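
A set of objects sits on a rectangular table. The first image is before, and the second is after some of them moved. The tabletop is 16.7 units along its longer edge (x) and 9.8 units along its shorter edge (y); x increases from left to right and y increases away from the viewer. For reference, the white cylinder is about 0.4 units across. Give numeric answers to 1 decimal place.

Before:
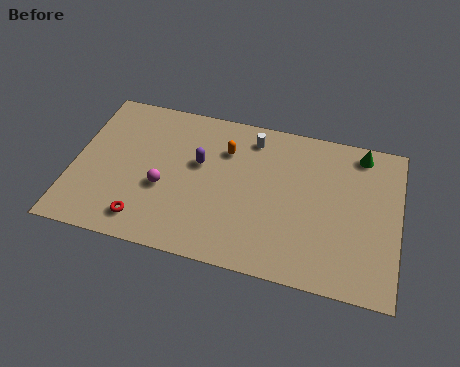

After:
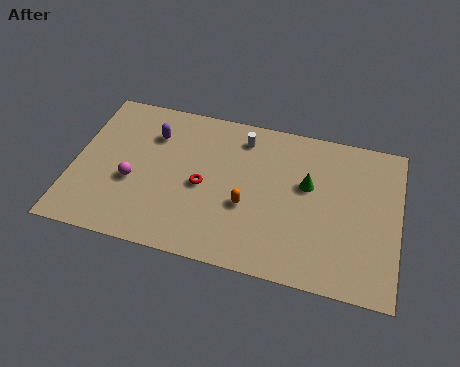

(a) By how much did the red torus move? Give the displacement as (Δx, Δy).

(2.8, 2.9)

From the two frames, the red torus sits at roughly (3.9, 1.6) before and (6.7, 4.5) after.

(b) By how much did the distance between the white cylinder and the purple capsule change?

+1.2

The distance was about 3.5 in the first image and 4.7 in the second, so they moved 1.2 units further apart.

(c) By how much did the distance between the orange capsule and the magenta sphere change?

+1.5

Before: roughly 4.4 units apart; after: 5.9. That's 1.5 units further apart.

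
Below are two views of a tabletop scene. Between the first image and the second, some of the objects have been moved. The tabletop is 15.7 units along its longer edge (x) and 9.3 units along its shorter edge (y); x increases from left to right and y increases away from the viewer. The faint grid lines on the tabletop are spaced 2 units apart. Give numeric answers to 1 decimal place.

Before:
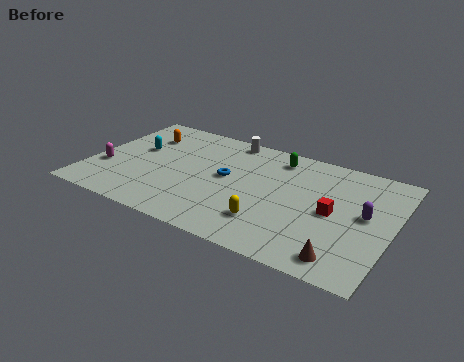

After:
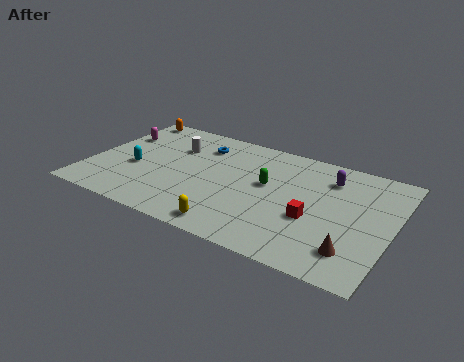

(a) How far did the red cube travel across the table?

1.3

From (12.7, 4.5) to (11.8, 3.6), the red cube covered √(0.9² + 0.9²) ≈ 1.3 units.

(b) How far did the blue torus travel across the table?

2.8

The blue torus was near (7.1, 5.0) before and (5.4, 7.2) after, so it travelled √(1.7² + 2.2²) ≈ 2.8 units.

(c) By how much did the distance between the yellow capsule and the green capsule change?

-1.1

Before: roughly 5.5 units apart; after: 4.4. That's 1.1 units closer together.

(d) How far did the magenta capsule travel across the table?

3.2

The magenta capsule moved from about (0.9, 3.2) to (1.0, 6.4), a distance of √(0.1² + 3.2²) ≈ 3.2.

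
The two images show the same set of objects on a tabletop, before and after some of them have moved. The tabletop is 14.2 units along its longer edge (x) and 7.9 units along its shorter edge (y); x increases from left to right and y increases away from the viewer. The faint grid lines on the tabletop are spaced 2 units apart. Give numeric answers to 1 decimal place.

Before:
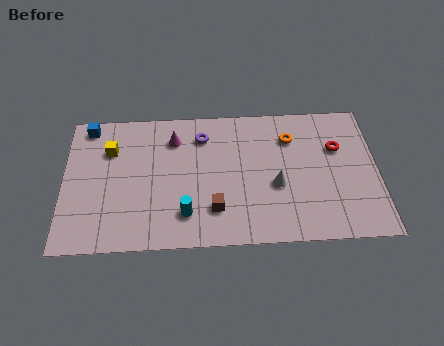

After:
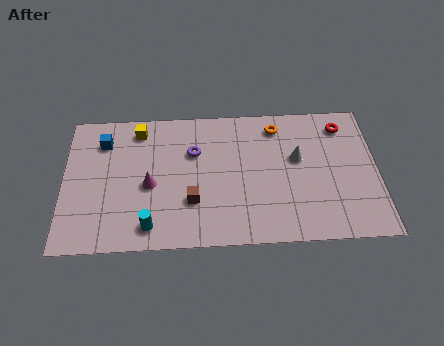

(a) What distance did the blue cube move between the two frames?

1.1

From (1.1, 7.0) to (1.8, 6.1), the blue cube covered √(0.7² + 0.9²) ≈ 1.1 units.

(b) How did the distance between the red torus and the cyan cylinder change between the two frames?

+2.6

They were about 7.7 units apart before and 10.3 after — 2.6 units further apart.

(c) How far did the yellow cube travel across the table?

1.7

The yellow cube was near (2.1, 5.6) before and (3.4, 6.7) after, so it travelled √(1.3² + 1.1²) ≈ 1.7 units.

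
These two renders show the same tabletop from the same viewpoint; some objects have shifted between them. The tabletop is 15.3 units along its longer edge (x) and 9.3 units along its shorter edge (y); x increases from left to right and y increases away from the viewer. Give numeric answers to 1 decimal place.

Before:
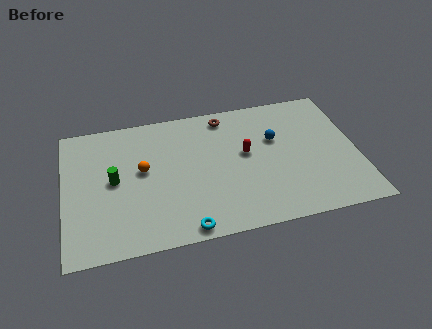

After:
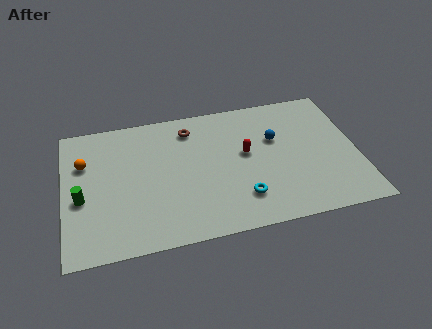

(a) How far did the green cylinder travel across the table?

1.9

The green cylinder moved from about (2.6, 4.8) to (0.9, 3.9), a distance of √(1.7² + 0.9²) ≈ 1.9.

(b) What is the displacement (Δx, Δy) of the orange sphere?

(-3.0, 1.1)

From the two frames, the orange sphere sits at roughly (4.1, 5.2) before and (1.1, 6.3) after.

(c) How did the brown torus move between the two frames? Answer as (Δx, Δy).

(-1.9, -0.5)

The brown torus was at about (8.6, 8.1) and moved to about (6.7, 7.6).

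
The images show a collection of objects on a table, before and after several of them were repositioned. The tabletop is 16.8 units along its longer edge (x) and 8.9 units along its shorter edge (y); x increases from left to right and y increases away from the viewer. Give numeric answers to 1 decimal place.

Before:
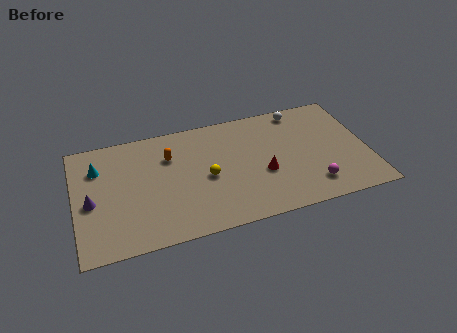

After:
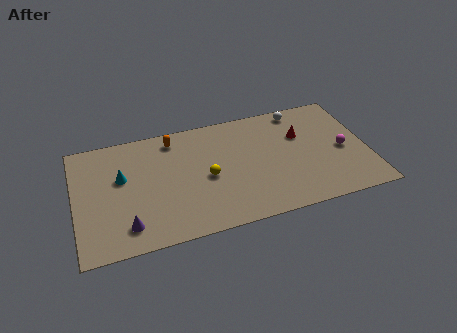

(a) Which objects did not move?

the yellow sphere and the white sphere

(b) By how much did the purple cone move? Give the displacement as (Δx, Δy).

(1.9, -2.3)

From the two frames, the purple cone sits at roughly (0.9, 4.0) before and (2.8, 1.7) after.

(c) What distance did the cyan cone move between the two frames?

1.7

The cyan cone moved from about (1.4, 6.5) to (2.7, 5.4), a distance of √(1.3² + 1.1²) ≈ 1.7.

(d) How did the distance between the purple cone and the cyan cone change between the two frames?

+1.2

Before: roughly 2.5 units apart; after: 3.7. That's 1.2 units further apart.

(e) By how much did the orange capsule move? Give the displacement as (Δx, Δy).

(0.3, 1.3)

The orange capsule was at about (5.5, 6.3) and moved to about (5.8, 7.6).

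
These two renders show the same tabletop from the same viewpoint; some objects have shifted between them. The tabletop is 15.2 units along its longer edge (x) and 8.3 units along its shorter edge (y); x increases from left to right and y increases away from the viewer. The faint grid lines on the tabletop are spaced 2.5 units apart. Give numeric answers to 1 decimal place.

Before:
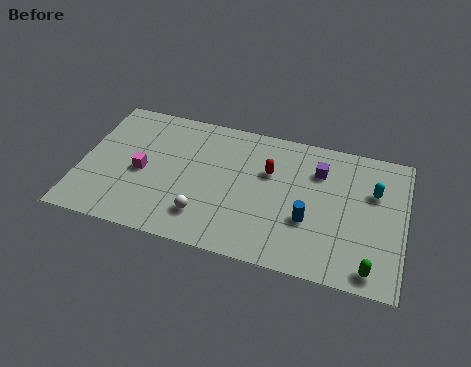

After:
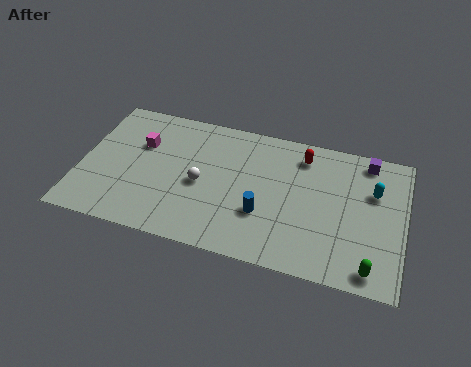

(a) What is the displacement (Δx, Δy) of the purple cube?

(2.2, 1.2)

From the two frames, the purple cube sits at roughly (11.1, 6.1) before and (13.3, 7.3) after.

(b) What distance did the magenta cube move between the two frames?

1.7

The magenta cube moved from about (2.9, 3.8) to (2.7, 5.5), a distance of √(0.2² + 1.7²) ≈ 1.7.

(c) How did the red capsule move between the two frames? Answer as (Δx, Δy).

(1.5, 1.4)

The red capsule started near (8.8, 5.4) and ended near (10.3, 6.8).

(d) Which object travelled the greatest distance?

the purple cube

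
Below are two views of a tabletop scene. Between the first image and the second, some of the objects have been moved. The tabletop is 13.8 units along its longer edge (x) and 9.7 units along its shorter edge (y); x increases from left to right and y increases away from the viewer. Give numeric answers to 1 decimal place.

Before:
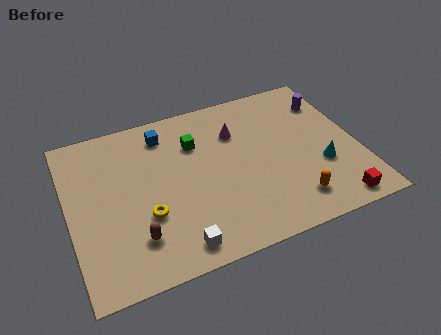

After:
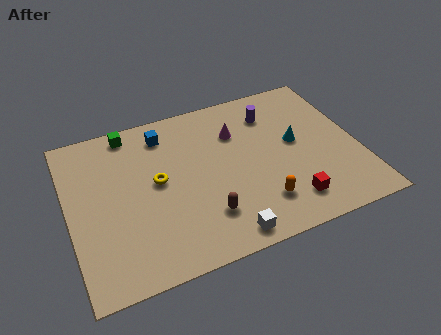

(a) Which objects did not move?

the magenta cone and the blue cube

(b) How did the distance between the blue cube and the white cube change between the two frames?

+0.5

They were about 6.8 units apart before and 7.3 after — 0.5 units further apart.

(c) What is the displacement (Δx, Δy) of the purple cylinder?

(-2.8, 0.1)

The purple cylinder started near (12.8, 7.4) and ended near (10.0, 7.5).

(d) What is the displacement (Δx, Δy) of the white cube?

(2.2, -0.2)

The white cube was at about (4.7, 1.2) and moved to about (6.9, 1.0).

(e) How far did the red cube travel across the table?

2.2

From (12.2, 1.0) to (10.1, 1.8), the red cube covered √(2.1² + 0.8²) ≈ 2.2 units.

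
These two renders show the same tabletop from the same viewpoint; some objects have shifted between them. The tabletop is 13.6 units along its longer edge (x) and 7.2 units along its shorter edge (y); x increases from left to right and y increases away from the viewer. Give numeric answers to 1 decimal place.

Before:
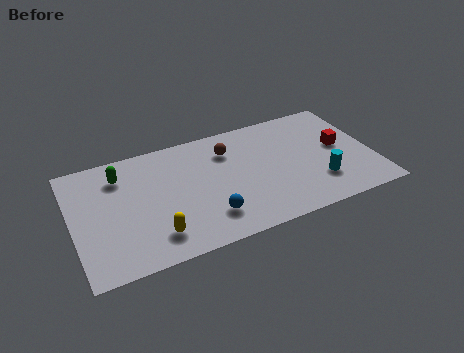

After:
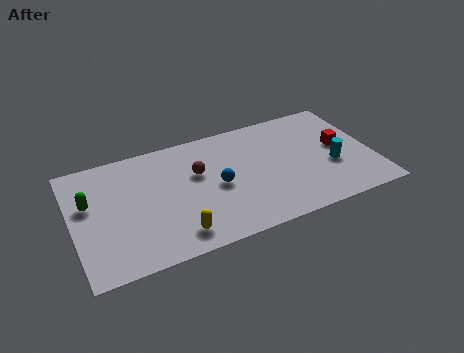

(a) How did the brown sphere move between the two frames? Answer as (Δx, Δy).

(-1.5, -0.9)

From the two frames, the brown sphere sits at roughly (7.2, 5.4) before and (5.7, 4.5) after.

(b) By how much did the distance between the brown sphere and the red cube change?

+1.3

They were about 5.2 units apart before and 6.5 after — 1.3 units further apart.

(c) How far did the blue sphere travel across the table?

1.8

From (5.9, 1.7) to (6.5, 3.4), the blue sphere covered √(0.6² + 1.7²) ≈ 1.8 units.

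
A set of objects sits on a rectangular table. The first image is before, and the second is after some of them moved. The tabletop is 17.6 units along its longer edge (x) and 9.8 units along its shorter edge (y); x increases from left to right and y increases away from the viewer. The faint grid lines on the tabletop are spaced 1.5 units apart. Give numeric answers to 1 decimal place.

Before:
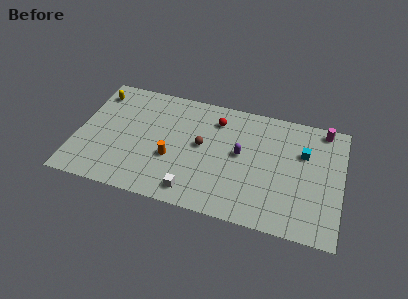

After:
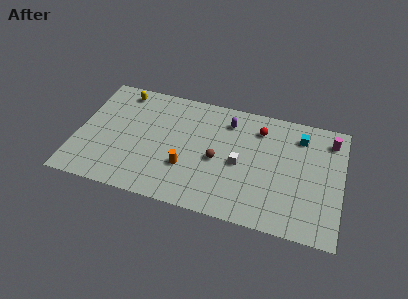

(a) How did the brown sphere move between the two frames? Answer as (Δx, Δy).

(1.1, -0.9)

The brown sphere started near (8.3, 5.3) and ended near (9.4, 4.4).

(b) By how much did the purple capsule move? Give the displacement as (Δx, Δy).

(-1.0, 2.5)

The purple capsule was at about (10.9, 5.3) and moved to about (9.9, 7.8).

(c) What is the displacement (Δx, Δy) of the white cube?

(2.9, 3.1)

From the two frames, the white cube sits at roughly (8.0, 1.4) before and (10.9, 4.5) after.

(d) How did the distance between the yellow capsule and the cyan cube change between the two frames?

-2.0

Before: roughly 14.1 units apart; after: 12.1. That's 2.0 units closer together.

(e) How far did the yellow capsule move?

1.7

From (1.0, 8.0) to (2.6, 8.5), the yellow capsule covered √(1.6² + 0.5²) ≈ 1.7 units.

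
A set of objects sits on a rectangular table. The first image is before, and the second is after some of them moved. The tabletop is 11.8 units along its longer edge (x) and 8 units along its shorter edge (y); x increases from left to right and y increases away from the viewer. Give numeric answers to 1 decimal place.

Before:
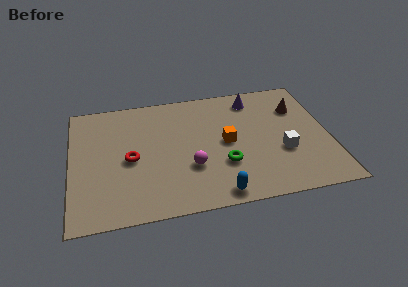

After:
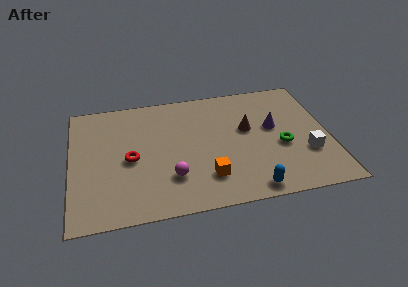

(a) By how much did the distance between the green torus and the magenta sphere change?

+3.7

They were about 1.5 units apart before and 5.2 after — 3.7 units further apart.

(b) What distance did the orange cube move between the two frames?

2.3

The orange cube moved from about (7.1, 4.0) to (6.1, 1.9), a distance of √(1.0² + 2.1²) ≈ 2.3.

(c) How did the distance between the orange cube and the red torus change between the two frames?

-0.6

The distance was about 4.4 in the first image and 3.8 in the second, so they moved 0.6 units closer together.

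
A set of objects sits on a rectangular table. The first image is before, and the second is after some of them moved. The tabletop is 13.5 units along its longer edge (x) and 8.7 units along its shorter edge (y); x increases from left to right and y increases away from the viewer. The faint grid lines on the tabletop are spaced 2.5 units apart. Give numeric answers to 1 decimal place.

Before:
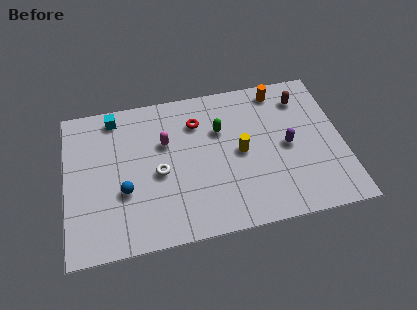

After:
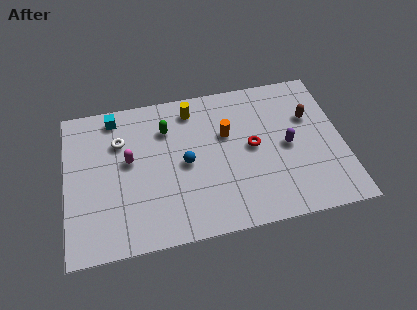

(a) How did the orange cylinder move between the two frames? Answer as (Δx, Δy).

(-2.7, -2.1)

From the two frames, the orange cylinder sits at roughly (10.6, 7.6) before and (7.9, 5.5) after.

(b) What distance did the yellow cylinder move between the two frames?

3.7

The yellow cylinder moved from about (8.5, 4.3) to (6.3, 7.3), a distance of √(2.2² + 3.0²) ≈ 3.7.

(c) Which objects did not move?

the cyan cube and the purple capsule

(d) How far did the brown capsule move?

1.2

From (11.7, 6.9) to (12.0, 5.7), the brown capsule covered √(0.3² + 1.2²) ≈ 1.2 units.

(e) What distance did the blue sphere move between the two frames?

3.2

The blue sphere moved from about (2.8, 3.2) to (5.8, 4.2), a distance of √(3.0² + 1.0²) ≈ 3.2.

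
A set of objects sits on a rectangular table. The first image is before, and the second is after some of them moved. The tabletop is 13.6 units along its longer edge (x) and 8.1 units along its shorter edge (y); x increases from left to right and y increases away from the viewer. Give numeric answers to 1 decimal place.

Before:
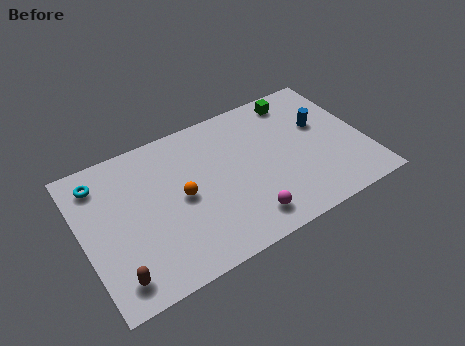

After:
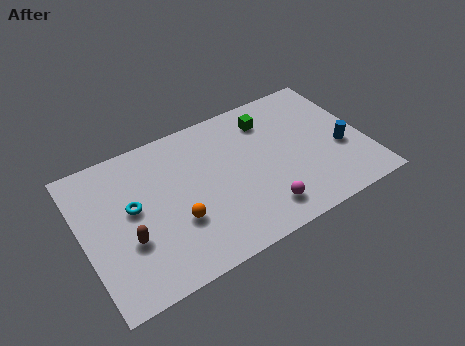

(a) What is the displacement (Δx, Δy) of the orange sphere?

(-0.4, -1.2)

The orange sphere was at about (4.7, 4.0) and moved to about (4.3, 2.8).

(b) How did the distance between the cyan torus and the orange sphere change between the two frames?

-1.9

Before: roughly 4.4 units apart; after: 2.5. That's 1.9 units closer together.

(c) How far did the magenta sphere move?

0.8

From (7.4, 1.4) to (8.2, 1.5), the magenta sphere covered √(0.8² + 0.1²) ≈ 0.8 units.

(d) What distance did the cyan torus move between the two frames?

2.5

From (1.1, 6.6) to (2.4, 4.5), the cyan torus covered √(1.3² + 2.1²) ≈ 2.5 units.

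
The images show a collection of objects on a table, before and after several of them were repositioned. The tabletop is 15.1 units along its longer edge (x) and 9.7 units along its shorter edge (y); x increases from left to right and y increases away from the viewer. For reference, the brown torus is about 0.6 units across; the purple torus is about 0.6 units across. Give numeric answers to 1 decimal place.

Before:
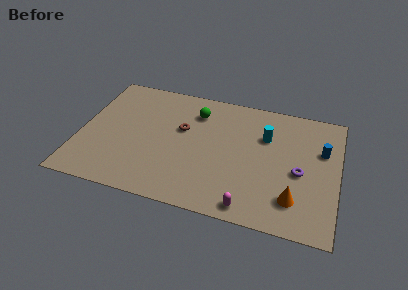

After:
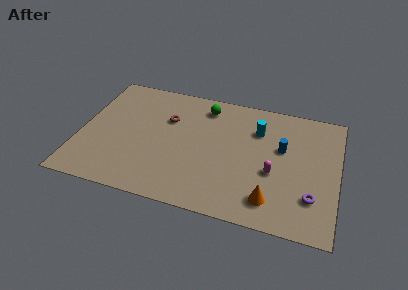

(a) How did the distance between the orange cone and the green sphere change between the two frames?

-0.5

Before: roughly 8.1 units apart; after: 7.6. That's 0.5 units closer together.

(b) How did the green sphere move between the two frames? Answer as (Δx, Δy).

(0.5, 0.6)

The green sphere was at about (6.6, 7.5) and moved to about (7.1, 8.1).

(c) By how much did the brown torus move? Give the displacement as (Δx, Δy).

(-0.9, 0.6)

The brown torus was at about (5.9, 5.9) and moved to about (5.0, 6.5).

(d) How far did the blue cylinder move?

2.3

The blue cylinder was near (14.1, 6.3) before and (11.8, 5.9) after, so it travelled √(2.3² + 0.4²) ≈ 2.3 units.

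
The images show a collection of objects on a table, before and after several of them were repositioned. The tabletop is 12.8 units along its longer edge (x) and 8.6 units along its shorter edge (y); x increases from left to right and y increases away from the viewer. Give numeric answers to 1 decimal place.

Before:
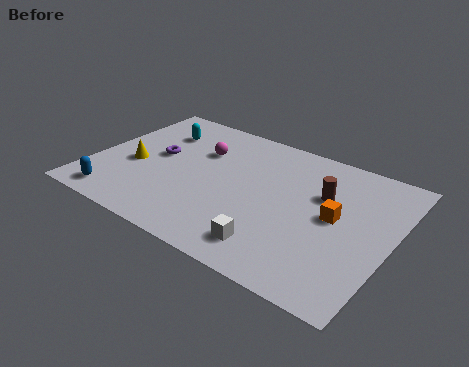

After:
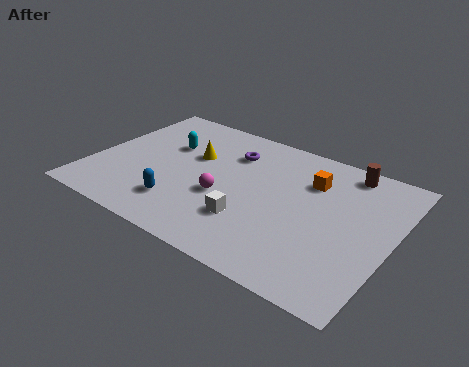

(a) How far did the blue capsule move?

2.8

The blue capsule moved from about (1.5, 1.1) to (4.2, 2.0), a distance of √(2.7² + 0.9²) ≈ 2.8.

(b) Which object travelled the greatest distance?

the purple torus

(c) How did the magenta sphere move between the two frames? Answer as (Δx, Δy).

(1.5, -2.5)

The magenta sphere was at about (4.3, 5.9) and moved to about (5.8, 3.4).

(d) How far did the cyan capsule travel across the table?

1.0

From (2.3, 6.4) to (2.9, 5.6), the cyan capsule covered √(0.6² + 0.8²) ≈ 1.0 units.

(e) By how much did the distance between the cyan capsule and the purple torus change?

+1.1

The distance was about 1.7 in the first image and 2.8 in the second, so they moved 1.1 units further apart.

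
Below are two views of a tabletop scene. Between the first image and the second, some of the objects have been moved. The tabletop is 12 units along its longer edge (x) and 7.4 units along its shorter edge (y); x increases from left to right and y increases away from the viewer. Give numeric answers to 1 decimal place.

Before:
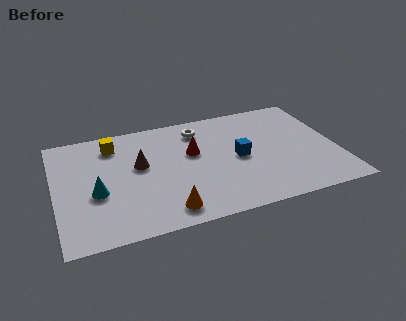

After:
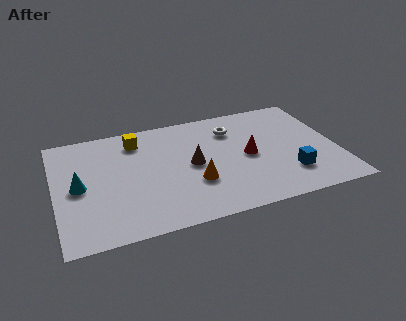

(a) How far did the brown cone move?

2.3

The brown cone moved from about (3.6, 4.3) to (5.8, 3.7), a distance of √(2.2² + 0.6²) ≈ 2.3.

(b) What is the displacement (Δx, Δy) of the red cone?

(2.3, -0.9)

The red cone was at about (5.9, 4.5) and moved to about (8.2, 3.6).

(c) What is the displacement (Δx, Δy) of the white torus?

(1.4, -0.4)

From the two frames, the white torus sits at roughly (6.3, 6.0) before and (7.7, 5.6) after.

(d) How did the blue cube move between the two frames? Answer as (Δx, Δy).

(2.0, -1.7)

The blue cube started near (7.8, 3.6) and ended near (9.8, 1.9).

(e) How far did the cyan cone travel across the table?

0.9

The cyan cone moved from about (1.7, 3.0) to (1.0, 3.6), a distance of √(0.7² + 0.6²) ≈ 0.9.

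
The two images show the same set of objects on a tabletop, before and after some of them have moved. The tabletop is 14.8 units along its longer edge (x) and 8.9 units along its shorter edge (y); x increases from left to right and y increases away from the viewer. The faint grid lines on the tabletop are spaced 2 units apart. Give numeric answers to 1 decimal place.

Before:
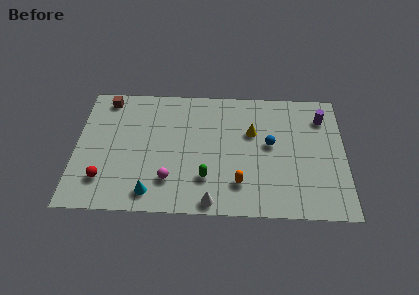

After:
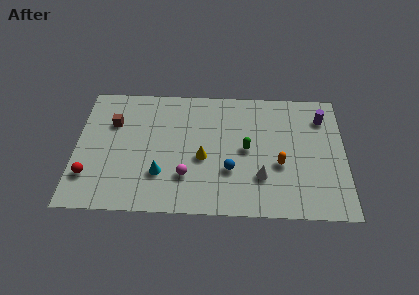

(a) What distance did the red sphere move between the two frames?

0.8

From (1.6, 2.1) to (0.8, 2.3), the red sphere covered √(0.8² + 0.2²) ≈ 0.8 units.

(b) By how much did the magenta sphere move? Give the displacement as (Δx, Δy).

(0.9, 0.3)

The magenta sphere started near (5.2, 2.2) and ended near (6.1, 2.5).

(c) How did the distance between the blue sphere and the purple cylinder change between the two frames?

+2.9

The distance was about 3.5 in the first image and 6.4 in the second, so they moved 2.9 units further apart.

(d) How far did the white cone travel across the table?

3.2

From (7.5, 0.8) to (10.2, 2.6), the white cone covered √(2.7² + 1.8²) ≈ 3.2 units.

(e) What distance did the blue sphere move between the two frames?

2.9

From (10.7, 4.9) to (8.5, 3.0), the blue sphere covered √(2.2² + 1.9²) ≈ 2.9 units.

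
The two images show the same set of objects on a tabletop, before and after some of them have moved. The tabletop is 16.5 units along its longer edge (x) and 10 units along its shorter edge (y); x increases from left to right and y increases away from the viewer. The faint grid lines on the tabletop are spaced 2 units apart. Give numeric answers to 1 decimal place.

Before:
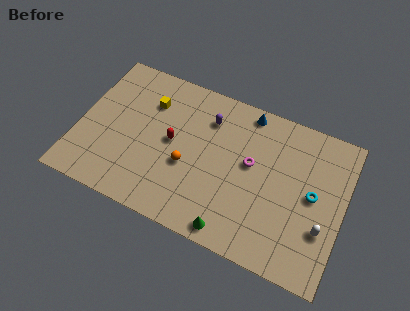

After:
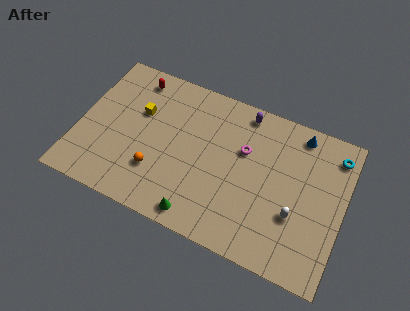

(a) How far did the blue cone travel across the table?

3.3

The blue cone was near (10.1, 9.0) before and (13.4, 8.8) after, so it travelled √(3.3² + 0.2²) ≈ 3.3 units.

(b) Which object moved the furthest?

the red capsule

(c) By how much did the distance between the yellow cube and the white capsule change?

-1.5

The distance was about 12.0 in the first image and 10.5 in the second, so they moved 1.5 units closer together.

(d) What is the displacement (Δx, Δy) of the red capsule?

(-2.8, 3.4)

The red capsule was at about (5.8, 5.2) and moved to about (3.0, 8.6).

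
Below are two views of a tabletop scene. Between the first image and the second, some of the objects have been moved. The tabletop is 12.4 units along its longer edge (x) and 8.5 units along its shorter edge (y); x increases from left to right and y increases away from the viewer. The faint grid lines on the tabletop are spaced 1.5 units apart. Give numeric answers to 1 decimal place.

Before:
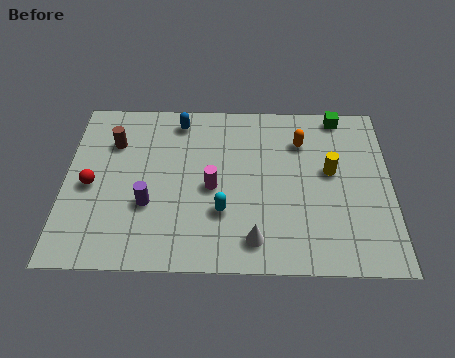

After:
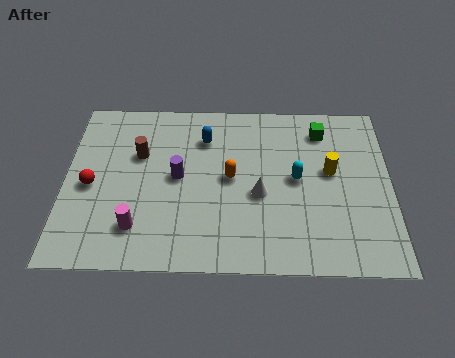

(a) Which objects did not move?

the red sphere and the yellow cylinder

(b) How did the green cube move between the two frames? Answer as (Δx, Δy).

(-0.7, -0.8)

The green cube started near (10.5, 7.7) and ended near (9.8, 6.9).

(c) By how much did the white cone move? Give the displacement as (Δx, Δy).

(0.2, 2.2)

From the two frames, the white cone sits at roughly (7.2, 1.4) before and (7.4, 3.6) after.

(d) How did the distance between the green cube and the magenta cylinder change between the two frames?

+2.4

Before: roughly 6.2 units apart; after: 8.6. That's 2.4 units further apart.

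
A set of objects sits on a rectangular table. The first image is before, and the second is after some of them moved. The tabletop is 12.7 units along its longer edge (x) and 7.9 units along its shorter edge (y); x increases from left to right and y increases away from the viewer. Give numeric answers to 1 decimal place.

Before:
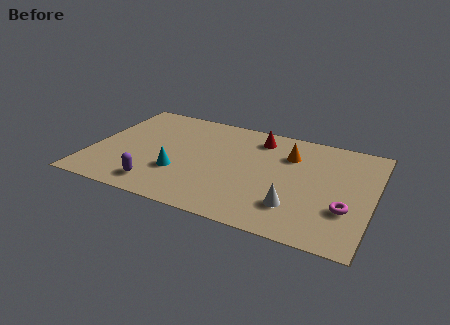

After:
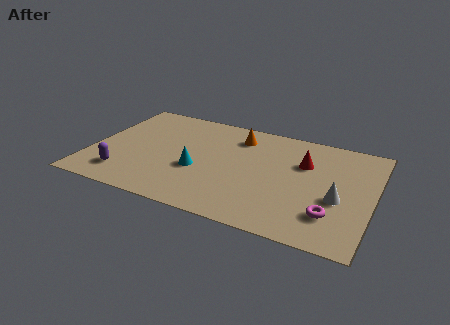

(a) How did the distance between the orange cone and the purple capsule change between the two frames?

-0.4

They were about 7.0 units apart before and 6.6 after — 0.4 units closer together.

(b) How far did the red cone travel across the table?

2.5

From (7.3, 6.5) to (9.5, 5.3), the red cone covered √(2.2² + 1.2²) ≈ 2.5 units.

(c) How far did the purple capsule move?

1.6

The purple capsule was near (3.3, 1.3) before and (1.7, 1.6) after, so it travelled √(1.6² + 0.3²) ≈ 1.6 units.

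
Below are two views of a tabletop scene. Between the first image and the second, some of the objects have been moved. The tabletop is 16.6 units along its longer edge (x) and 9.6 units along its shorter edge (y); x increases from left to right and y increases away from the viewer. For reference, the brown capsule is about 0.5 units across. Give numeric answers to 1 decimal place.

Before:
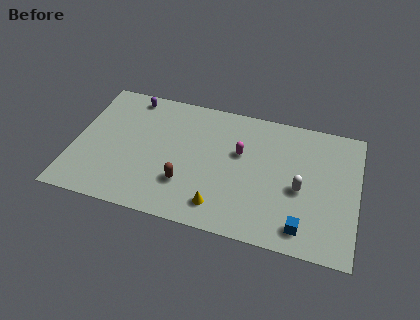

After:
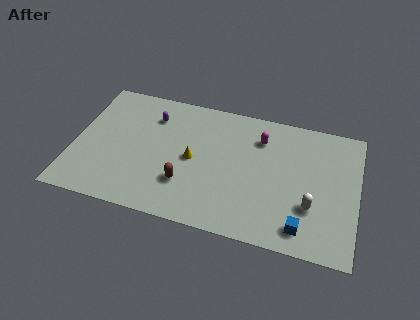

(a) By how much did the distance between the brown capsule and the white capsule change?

+0.6

Before: roughly 6.7 units apart; after: 7.3. That's 0.6 units further apart.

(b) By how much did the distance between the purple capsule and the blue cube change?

-1.8

They were about 12.7 units apart before and 10.9 after — 1.8 units closer together.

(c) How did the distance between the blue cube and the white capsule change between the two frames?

-1.1

The distance was about 2.7 in the first image and 1.6 in the second, so they moved 1.1 units closer together.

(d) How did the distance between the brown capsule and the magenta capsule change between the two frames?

+1.8

The distance was about 4.3 in the first image and 6.1 in the second, so they moved 1.8 units further apart.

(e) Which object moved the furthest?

the yellow cone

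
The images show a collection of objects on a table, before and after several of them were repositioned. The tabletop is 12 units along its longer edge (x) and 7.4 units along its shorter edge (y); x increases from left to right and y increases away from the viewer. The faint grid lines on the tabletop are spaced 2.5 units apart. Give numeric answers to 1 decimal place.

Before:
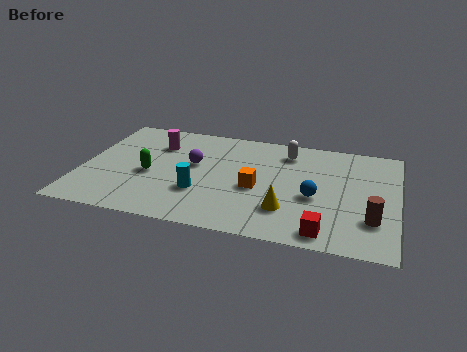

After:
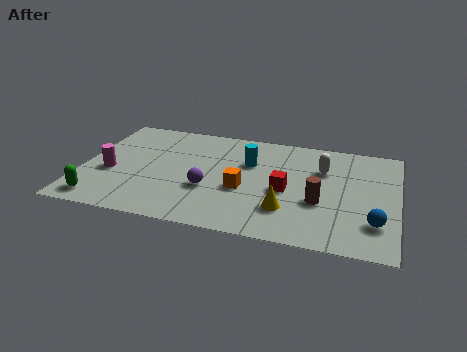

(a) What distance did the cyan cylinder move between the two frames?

3.0

The cyan cylinder moved from about (4.6, 2.4) to (6.3, 4.9), a distance of √(1.7² + 2.5²) ≈ 3.0.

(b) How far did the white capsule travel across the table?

1.7

The white capsule moved from about (7.7, 6.0) to (9.1, 5.1), a distance of √(1.4² + 0.9²) ≈ 1.7.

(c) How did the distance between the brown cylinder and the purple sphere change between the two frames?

-3.0

They were about 7.2 units apart before and 4.2 after — 3.0 units closer together.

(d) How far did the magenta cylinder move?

2.9

From (2.7, 5.4) to (1.1, 3.0), the magenta cylinder covered √(1.6² + 2.4²) ≈ 2.9 units.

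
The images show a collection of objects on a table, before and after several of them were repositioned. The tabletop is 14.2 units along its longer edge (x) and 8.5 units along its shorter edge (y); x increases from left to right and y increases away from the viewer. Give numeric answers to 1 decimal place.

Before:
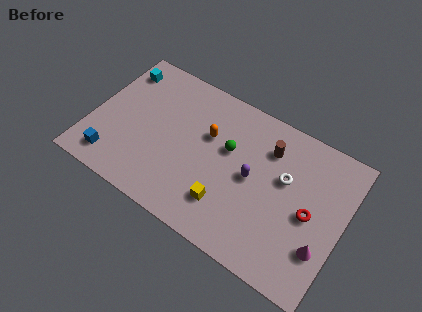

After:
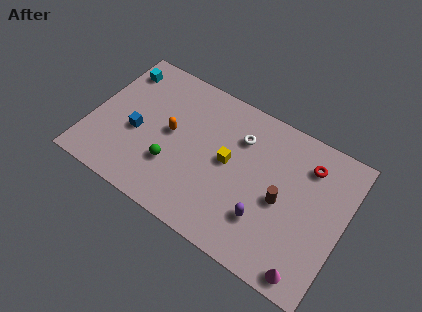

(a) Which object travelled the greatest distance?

the green sphere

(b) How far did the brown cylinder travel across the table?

2.7

The brown cylinder was near (9.7, 6.4) before and (10.8, 3.9) after, so it travelled √(1.1² + 2.5²) ≈ 2.7 units.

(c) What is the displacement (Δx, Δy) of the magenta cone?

(-0.5, -1.6)

The magenta cone started near (13.3, 2.5) and ended near (12.8, 0.9).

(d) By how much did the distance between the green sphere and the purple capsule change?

+3.6

The distance was about 1.7 in the first image and 5.3 in the second, so they moved 3.6 units further apart.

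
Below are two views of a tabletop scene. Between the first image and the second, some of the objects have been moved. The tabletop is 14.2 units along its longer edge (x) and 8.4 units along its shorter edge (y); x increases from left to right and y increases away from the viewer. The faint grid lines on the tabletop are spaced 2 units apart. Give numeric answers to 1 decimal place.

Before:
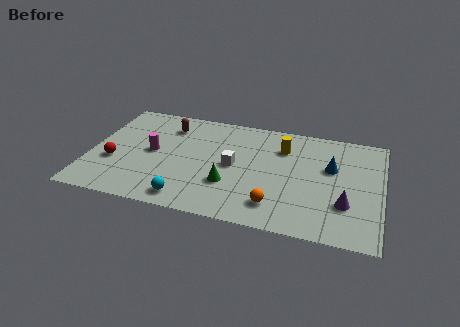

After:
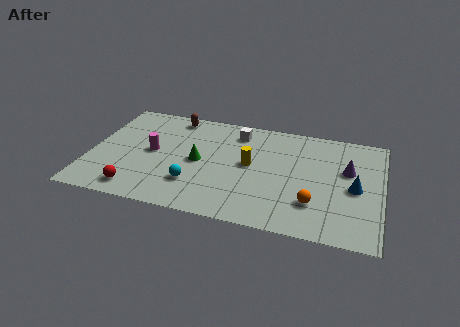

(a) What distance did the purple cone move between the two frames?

2.6

The purple cone was near (12.5, 2.6) before and (12.5, 5.2) after, so it travelled √(0.0² + 2.6²) ≈ 2.6 units.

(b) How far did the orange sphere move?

1.9

The orange sphere was near (9.2, 1.7) before and (11.0, 2.3) after, so it travelled √(1.8² + 0.6²) ≈ 1.9 units.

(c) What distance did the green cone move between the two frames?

2.1

From (6.9, 2.7) to (5.3, 4.1), the green cone covered √(1.6² + 1.4²) ≈ 2.1 units.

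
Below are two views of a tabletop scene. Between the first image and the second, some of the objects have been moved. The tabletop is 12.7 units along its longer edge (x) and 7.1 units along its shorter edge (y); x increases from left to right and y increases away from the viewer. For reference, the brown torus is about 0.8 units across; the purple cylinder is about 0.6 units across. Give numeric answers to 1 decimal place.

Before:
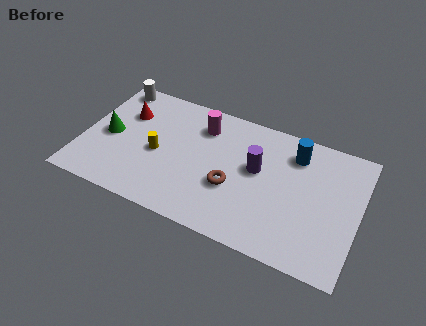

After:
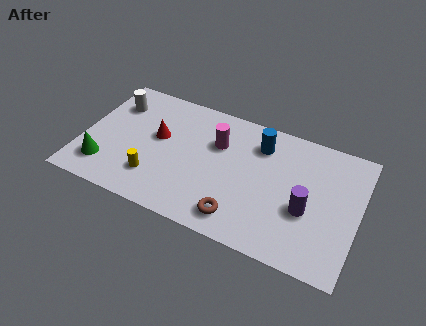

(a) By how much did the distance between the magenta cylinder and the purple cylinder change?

+1.7

The distance was about 3.0 in the first image and 4.7 in the second, so they moved 1.7 units further apart.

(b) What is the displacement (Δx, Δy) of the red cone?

(1.6, -0.8)

From the two frames, the red cone sits at roughly (1.8, 4.9) before and (3.4, 4.1) after.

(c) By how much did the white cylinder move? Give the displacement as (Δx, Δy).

(0.2, -1.0)

From the two frames, the white cylinder sits at roughly (1.0, 6.3) before and (1.2, 5.3) after.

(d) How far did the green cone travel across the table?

1.8

From (1.2, 3.4) to (1.2, 1.6), the green cone covered √(0.0² + 1.8²) ≈ 1.8 units.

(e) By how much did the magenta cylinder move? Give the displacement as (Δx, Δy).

(0.8, -0.7)

The magenta cylinder was at about (5.3, 5.5) and moved to about (6.1, 4.8).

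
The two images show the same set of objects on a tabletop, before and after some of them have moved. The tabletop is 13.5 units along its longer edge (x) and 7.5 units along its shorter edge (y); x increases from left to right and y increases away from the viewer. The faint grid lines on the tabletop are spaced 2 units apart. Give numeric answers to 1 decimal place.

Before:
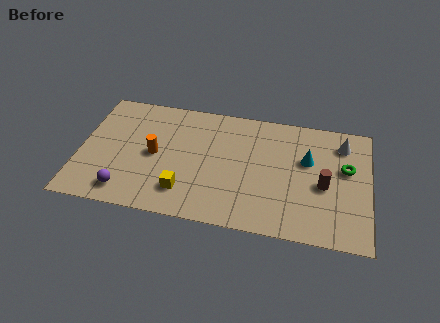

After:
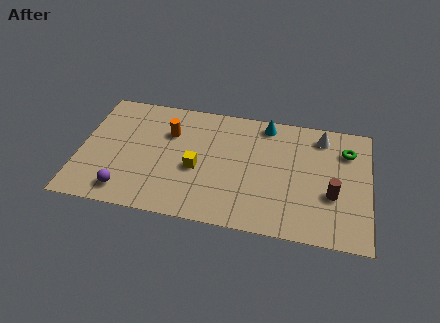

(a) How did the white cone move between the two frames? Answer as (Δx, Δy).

(-1.0, 0.3)

The white cone started near (12.2, 6.0) and ended near (11.2, 6.3).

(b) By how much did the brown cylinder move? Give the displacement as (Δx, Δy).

(0.4, -0.5)

The brown cylinder was at about (11.4, 3.3) and moved to about (11.8, 2.8).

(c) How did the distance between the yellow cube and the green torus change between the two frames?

-0.6

Before: roughly 7.9 units apart; after: 7.3. That's 0.6 units closer together.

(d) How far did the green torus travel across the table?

1.1

The green torus moved from about (12.4, 4.5) to (12.4, 5.6), a distance of √(0.0² + 1.1²) ≈ 1.1.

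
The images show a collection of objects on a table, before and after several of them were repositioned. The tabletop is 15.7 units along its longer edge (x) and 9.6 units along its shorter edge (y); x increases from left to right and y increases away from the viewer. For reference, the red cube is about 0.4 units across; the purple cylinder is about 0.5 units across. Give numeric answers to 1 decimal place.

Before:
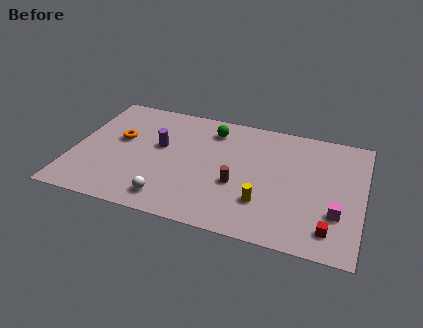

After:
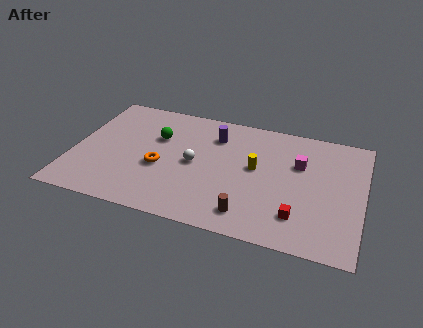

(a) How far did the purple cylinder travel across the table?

3.4

The purple cylinder was near (4.6, 5.6) before and (7.5, 7.3) after, so it travelled √(2.9² + 1.7²) ≈ 3.4 units.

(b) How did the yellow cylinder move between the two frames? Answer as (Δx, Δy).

(-0.6, 2.6)

From the two frames, the yellow cylinder sits at roughly (10.5, 2.7) before and (9.9, 5.3) after.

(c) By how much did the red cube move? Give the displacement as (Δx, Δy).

(-1.7, 0.5)

The red cube was at about (14.1, 1.7) and moved to about (12.4, 2.2).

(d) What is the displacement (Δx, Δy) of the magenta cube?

(-2.2, 3.3)

From the two frames, the magenta cube sits at roughly (14.4, 3.0) before and (12.2, 6.3) after.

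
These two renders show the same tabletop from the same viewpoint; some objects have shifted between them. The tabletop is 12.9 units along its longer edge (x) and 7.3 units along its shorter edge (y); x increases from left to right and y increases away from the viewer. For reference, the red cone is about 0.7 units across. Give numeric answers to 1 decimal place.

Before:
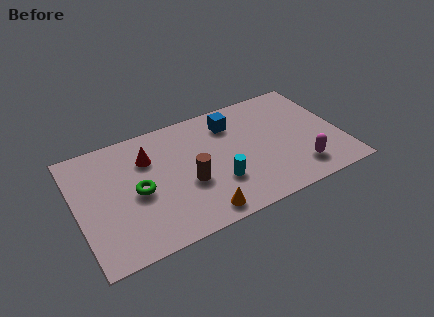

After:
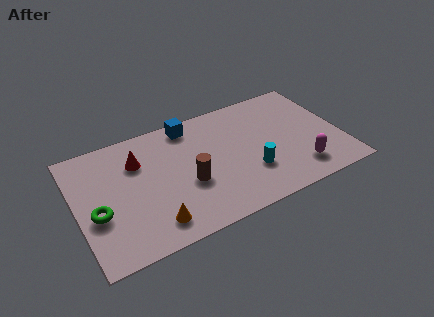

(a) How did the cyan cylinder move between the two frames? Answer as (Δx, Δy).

(1.6, 0.0)

The cyan cylinder started near (6.7, 2.3) and ended near (8.3, 2.3).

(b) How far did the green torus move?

2.1

The green torus moved from about (2.9, 3.4) to (0.9, 2.9), a distance of √(2.0² + 0.5²) ≈ 2.1.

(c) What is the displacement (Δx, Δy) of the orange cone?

(-2.2, 0.4)

The orange cone was at about (5.6, 0.9) and moved to about (3.4, 1.3).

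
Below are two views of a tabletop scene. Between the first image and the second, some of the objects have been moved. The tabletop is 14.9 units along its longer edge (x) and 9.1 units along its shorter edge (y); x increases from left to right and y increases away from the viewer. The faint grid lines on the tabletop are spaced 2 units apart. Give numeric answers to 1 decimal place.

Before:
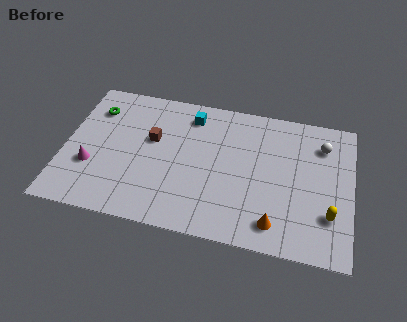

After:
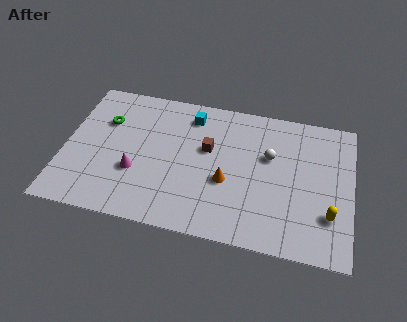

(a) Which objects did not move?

the cyan cube and the yellow capsule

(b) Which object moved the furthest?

the orange cone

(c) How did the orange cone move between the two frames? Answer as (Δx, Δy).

(-2.6, 2.1)

The orange cone started near (11.1, 1.5) and ended near (8.5, 3.6).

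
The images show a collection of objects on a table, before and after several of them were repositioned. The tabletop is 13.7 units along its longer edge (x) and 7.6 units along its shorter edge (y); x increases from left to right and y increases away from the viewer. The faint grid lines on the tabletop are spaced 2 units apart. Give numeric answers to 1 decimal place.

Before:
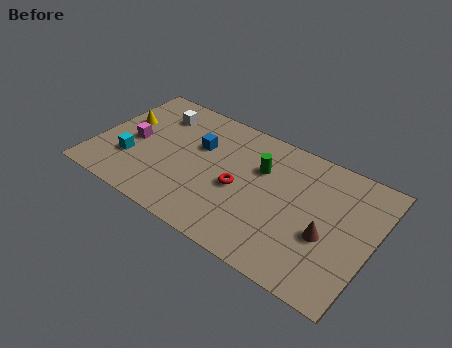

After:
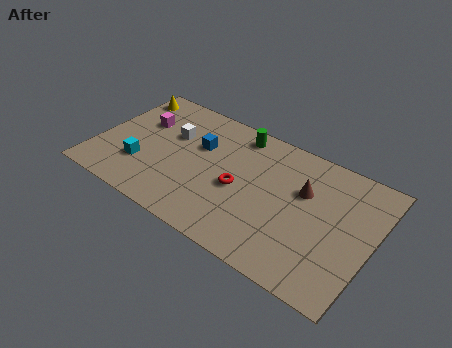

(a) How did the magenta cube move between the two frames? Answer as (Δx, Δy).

(0.1, 1.4)

From the two frames, the magenta cube sits at roughly (1.8, 3.6) before and (1.9, 5.0) after.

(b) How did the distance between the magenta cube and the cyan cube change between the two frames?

+1.5

The distance was about 1.2 in the first image and 2.7 in the second, so they moved 1.5 units further apart.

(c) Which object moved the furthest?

the brown cone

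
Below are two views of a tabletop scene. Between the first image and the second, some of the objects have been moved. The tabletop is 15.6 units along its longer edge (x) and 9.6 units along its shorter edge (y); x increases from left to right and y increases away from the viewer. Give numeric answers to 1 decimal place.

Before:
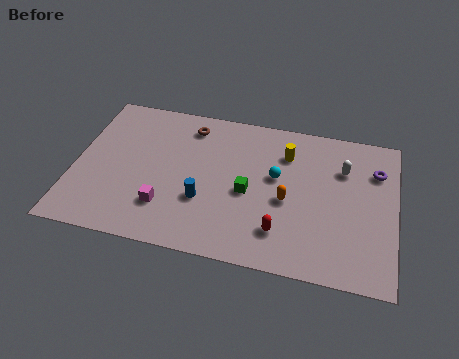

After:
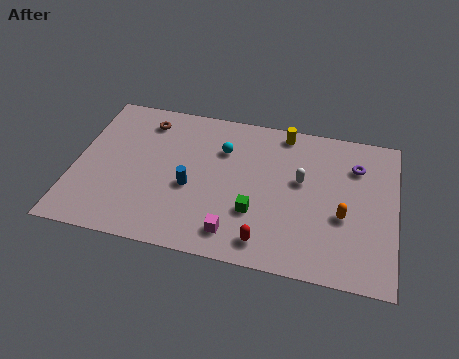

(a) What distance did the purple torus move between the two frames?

1.0

The purple torus moved from about (14.6, 7.0) to (13.6, 7.1), a distance of √(1.0² + 0.1²) ≈ 1.0.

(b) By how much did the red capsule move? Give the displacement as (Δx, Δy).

(-0.7, -0.8)

From the two frames, the red capsule sits at roughly (10.2, 2.2) before and (9.5, 1.4) after.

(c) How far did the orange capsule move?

2.7

From (10.4, 4.2) to (13.1, 3.8), the orange capsule covered √(2.7² + 0.4²) ≈ 2.7 units.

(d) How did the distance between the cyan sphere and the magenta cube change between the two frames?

-0.8

Before: roughly 6.1 units apart; after: 5.3. That's 0.8 units closer together.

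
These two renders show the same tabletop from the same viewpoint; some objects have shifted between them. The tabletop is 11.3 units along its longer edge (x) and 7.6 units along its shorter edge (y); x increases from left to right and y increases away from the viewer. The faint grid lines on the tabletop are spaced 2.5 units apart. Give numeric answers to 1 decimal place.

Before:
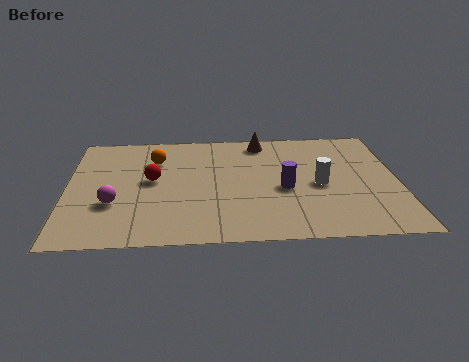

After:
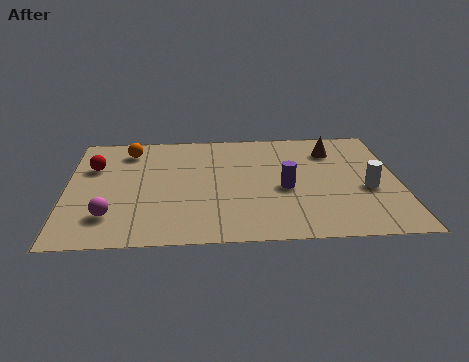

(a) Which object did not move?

the purple cylinder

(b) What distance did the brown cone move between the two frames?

2.5

The brown cone was near (6.7, 6.6) before and (9.1, 5.8) after, so it travelled √(2.4² + 0.8²) ≈ 2.5 units.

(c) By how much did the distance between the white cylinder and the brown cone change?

-0.7

The distance was about 3.6 in the first image and 2.9 in the second, so they moved 0.7 units closer together.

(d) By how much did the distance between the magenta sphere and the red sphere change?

+1.4

The distance was about 2.0 in the first image and 3.4 in the second, so they moved 1.4 units further apart.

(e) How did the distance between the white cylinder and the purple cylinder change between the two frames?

+1.6

The distance was about 1.2 in the first image and 2.8 in the second, so they moved 1.6 units further apart.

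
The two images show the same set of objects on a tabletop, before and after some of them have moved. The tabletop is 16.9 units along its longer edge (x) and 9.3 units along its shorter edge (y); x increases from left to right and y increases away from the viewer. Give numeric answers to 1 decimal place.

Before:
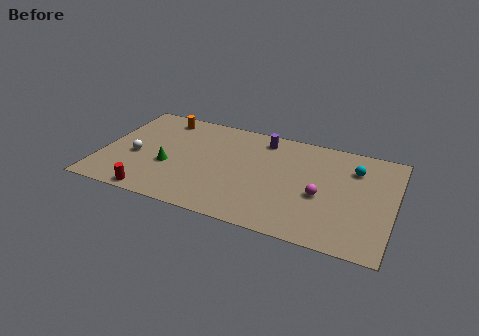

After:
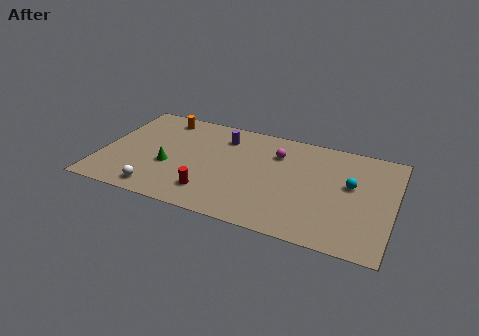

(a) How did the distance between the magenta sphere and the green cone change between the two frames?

-2.0

They were about 8.8 units apart before and 6.8 after — 2.0 units closer together.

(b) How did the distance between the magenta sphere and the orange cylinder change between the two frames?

-3.5

Before: roughly 10.5 units apart; after: 7.0. That's 3.5 units closer together.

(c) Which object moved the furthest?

the magenta sphere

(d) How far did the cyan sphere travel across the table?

1.5

From (14.5, 6.9) to (14.4, 5.4), the cyan sphere covered √(0.1² + 1.5²) ≈ 1.5 units.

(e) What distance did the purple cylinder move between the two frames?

2.4

From (9.1, 7.9) to (6.8, 7.3), the purple cylinder covered √(2.3² + 0.6²) ≈ 2.4 units.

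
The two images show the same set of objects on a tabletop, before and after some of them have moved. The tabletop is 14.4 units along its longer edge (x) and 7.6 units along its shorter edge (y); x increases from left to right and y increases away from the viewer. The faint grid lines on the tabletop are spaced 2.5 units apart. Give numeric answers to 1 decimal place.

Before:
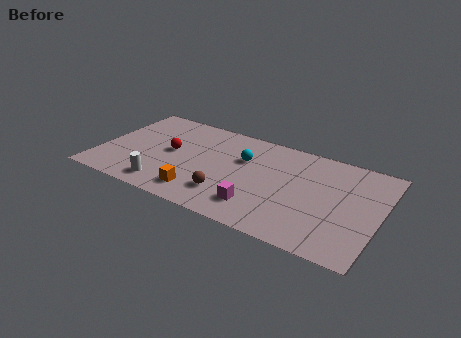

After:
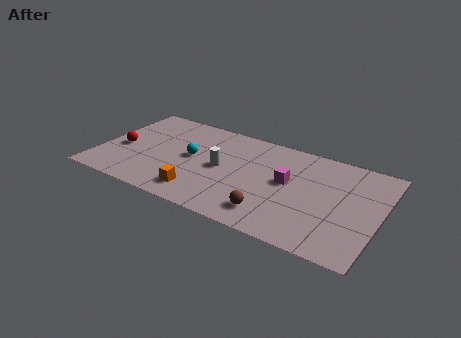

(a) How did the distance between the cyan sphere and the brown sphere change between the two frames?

+2.0

The distance was about 3.1 in the first image and 5.1 in the second, so they moved 2.0 units further apart.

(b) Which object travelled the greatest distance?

the white cylinder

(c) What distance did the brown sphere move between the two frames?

2.3

The brown sphere moved from about (6.9, 1.9) to (9.2, 1.5), a distance of √(2.3² + 0.4²) ≈ 2.3.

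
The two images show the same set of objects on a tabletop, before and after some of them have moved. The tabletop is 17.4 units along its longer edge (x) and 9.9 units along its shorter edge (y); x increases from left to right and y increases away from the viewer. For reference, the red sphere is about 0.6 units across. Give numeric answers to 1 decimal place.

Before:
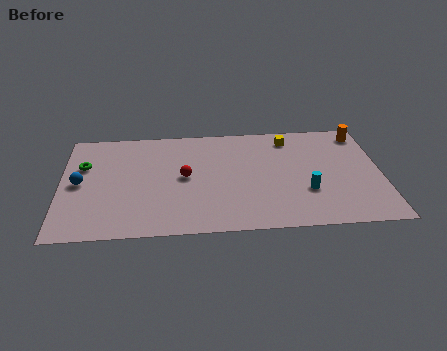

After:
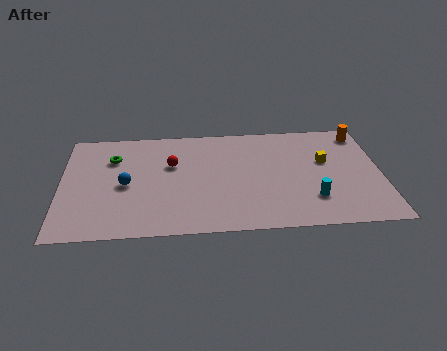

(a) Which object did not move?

the orange cylinder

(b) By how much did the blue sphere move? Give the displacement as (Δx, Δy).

(2.5, -0.3)

From the two frames, the blue sphere sits at roughly (1.0, 4.9) before and (3.5, 4.6) after.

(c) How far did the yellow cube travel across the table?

3.0

From (12.5, 8.3) to (14.4, 6.0), the yellow cube covered √(1.9² + 2.3²) ≈ 3.0 units.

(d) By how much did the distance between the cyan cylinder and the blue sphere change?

-2.1

Before: roughly 12.4 units apart; after: 10.3. That's 2.1 units closer together.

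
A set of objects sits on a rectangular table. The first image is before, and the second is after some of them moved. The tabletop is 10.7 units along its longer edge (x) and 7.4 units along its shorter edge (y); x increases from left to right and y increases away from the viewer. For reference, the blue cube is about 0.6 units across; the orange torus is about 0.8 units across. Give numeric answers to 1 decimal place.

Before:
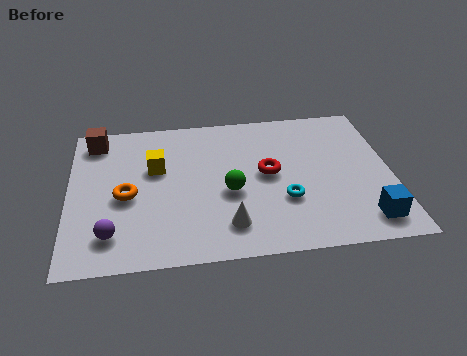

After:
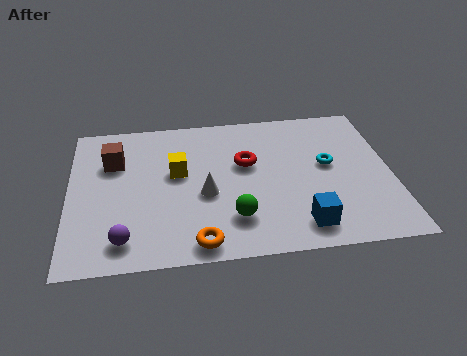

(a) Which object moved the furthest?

the orange torus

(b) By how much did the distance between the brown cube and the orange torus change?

+1.9

They were about 3.2 units apart before and 5.1 after — 1.9 units further apart.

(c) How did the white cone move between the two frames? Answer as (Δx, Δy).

(-0.7, 1.6)

From the two frames, the white cone sits at roughly (5.2, 1.5) before and (4.5, 3.1) after.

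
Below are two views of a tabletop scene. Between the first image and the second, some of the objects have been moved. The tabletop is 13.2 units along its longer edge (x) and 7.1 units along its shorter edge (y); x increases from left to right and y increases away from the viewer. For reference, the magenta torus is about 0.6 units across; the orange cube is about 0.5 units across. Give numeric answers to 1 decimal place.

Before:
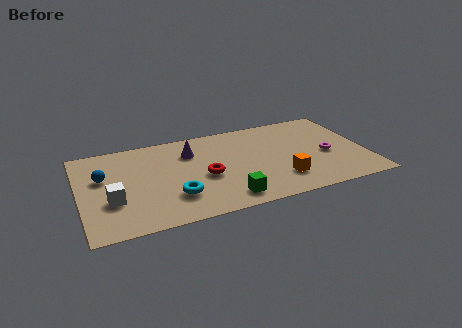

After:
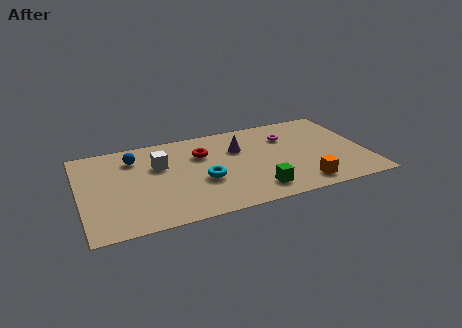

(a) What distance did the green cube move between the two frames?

1.4

From (6.5, 1.1) to (7.9, 1.3), the green cube covered √(1.4² + 0.2²) ≈ 1.4 units.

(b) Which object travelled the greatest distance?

the white cube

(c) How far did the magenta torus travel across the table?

2.6

The magenta torus was near (11.4, 3.1) before and (9.7, 5.1) after, so it travelled √(1.7² + 2.0²) ≈ 2.6 units.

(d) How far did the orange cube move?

1.1

The orange cube was near (9.1, 1.8) before and (10.0, 1.1) after, so it travelled √(0.9² + 0.7²) ≈ 1.1 units.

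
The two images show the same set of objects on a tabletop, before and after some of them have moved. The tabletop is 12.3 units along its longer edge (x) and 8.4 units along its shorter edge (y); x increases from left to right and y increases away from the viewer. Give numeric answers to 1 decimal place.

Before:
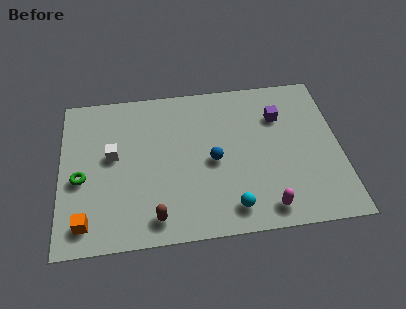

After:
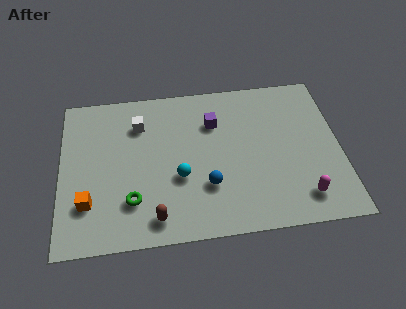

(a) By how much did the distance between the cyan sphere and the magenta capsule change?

+4.1

The distance was about 1.5 in the first image and 5.6 in the second, so they moved 4.1 units further apart.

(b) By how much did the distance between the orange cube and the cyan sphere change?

-2.2

The distance was about 6.3 in the first image and 4.1 in the second, so they moved 2.2 units closer together.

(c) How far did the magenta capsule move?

1.6

From (8.9, 1.1) to (10.5, 1.5), the magenta capsule covered √(1.6² + 0.4²) ≈ 1.6 units.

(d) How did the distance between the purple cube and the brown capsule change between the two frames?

-1.9

Before: roughly 7.4 units apart; after: 5.5. That's 1.9 units closer together.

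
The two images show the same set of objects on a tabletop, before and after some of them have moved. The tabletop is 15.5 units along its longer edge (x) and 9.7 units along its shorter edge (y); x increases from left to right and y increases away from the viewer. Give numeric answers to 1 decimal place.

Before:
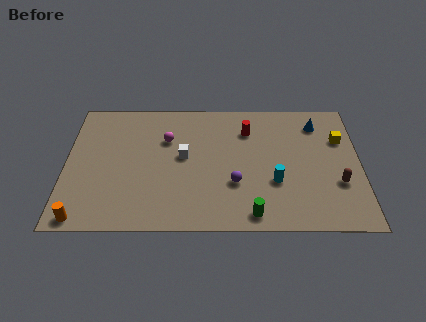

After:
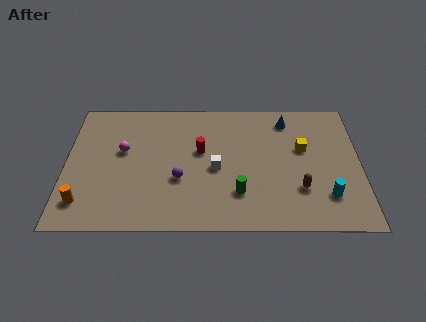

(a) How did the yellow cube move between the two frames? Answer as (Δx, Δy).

(-2.0, -0.7)

From the two frames, the yellow cube sits at roughly (14.5, 6.6) before and (12.5, 5.9) after.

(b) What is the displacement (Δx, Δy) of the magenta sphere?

(-2.3, -0.9)

The magenta sphere started near (5.3, 6.6) and ended near (3.0, 5.7).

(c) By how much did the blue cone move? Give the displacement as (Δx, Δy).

(-1.6, 0.3)

The blue cone started near (13.3, 7.8) and ended near (11.7, 8.1).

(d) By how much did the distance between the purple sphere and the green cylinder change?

+0.9

They were about 2.4 units apart before and 3.3 after — 0.9 units further apart.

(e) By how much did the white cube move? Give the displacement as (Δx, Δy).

(1.7, -0.9)

From the two frames, the white cube sits at roughly (6.2, 5.3) before and (7.9, 4.4) after.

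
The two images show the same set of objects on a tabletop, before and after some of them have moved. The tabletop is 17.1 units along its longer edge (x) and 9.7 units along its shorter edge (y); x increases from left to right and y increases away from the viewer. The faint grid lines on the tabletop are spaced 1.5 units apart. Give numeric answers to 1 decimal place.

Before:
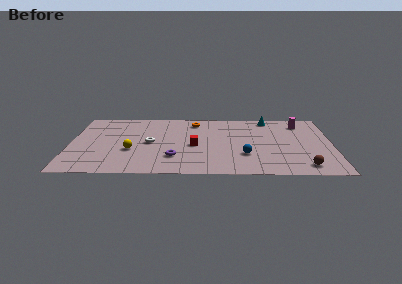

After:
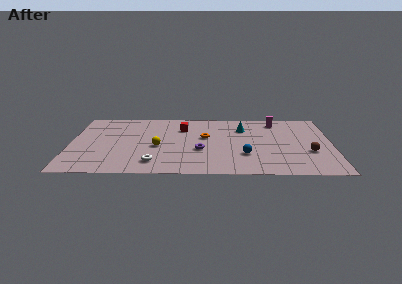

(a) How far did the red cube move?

2.8

The red cube was near (8.1, 4.4) before and (7.3, 7.1) after, so it travelled √(0.8² + 2.7²) ≈ 2.8 units.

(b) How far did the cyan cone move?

2.3

From (13.0, 8.6) to (11.3, 7.1), the cyan cone covered √(1.7² + 1.5²) ≈ 2.3 units.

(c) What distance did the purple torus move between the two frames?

2.0

From (6.8, 2.6) to (8.5, 3.7), the purple torus covered √(1.7² + 1.1²) ≈ 2.0 units.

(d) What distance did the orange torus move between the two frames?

2.5

The orange torus was near (8.1, 8.1) before and (8.8, 5.7) after, so it travelled √(0.7² + 2.4²) ≈ 2.5 units.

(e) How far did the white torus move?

3.0

The white torus was near (5.2, 4.8) before and (5.5, 1.8) after, so it travelled √(0.3² + 3.0²) ≈ 3.0 units.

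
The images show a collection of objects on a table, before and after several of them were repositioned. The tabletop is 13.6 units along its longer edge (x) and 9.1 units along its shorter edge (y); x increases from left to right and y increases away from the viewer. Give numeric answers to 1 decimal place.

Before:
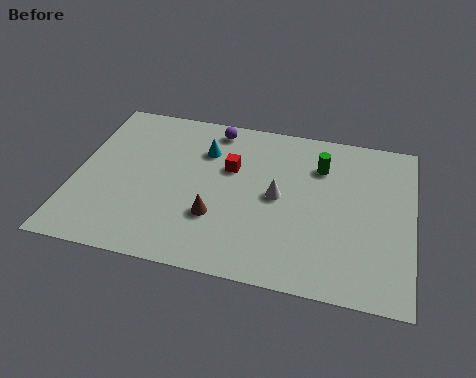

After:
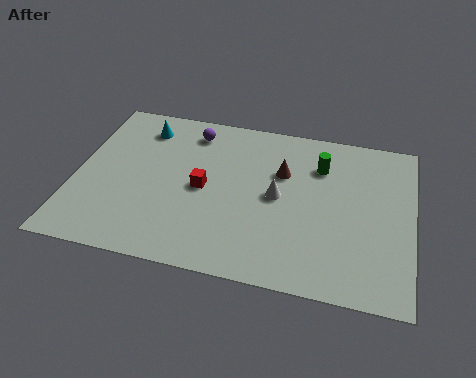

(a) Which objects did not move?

the white cone and the green cylinder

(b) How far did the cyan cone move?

2.7

The cyan cone was near (5.1, 6.6) before and (2.5, 7.4) after, so it travelled √(2.6² + 0.8²) ≈ 2.7 units.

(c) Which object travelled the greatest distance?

the brown cone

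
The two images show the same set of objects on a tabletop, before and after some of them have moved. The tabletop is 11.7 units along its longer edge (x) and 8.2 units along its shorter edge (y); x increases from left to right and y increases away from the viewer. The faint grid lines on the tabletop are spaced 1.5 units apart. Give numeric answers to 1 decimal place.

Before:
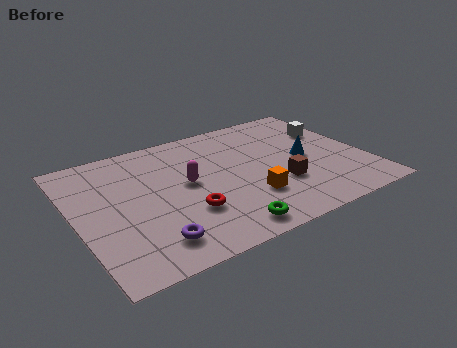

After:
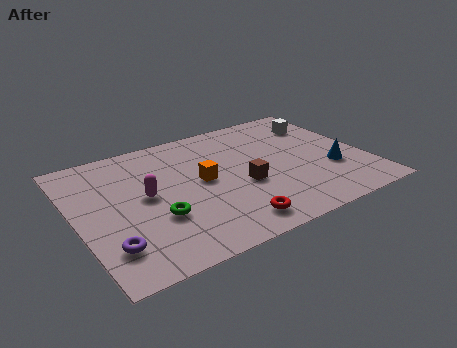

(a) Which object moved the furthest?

the green torus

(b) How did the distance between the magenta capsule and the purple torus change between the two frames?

-0.5

They were about 3.5 units apart before and 3.0 after — 0.5 units closer together.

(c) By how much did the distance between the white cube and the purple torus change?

+1.3

They were about 9.0 units apart before and 10.3 after — 1.3 units further apart.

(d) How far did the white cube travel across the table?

0.8

The white cube moved from about (10.7, 5.5) to (10.4, 6.2), a distance of √(0.3² + 0.7²) ≈ 0.8.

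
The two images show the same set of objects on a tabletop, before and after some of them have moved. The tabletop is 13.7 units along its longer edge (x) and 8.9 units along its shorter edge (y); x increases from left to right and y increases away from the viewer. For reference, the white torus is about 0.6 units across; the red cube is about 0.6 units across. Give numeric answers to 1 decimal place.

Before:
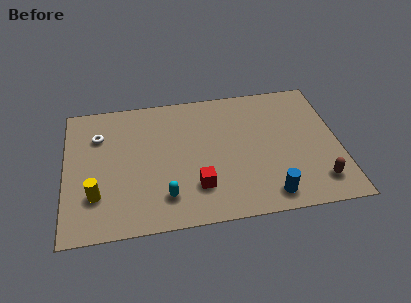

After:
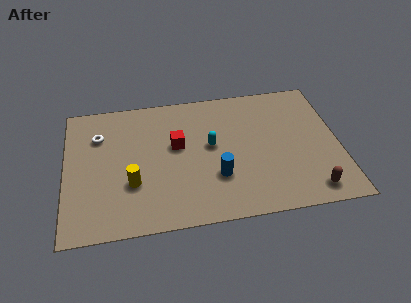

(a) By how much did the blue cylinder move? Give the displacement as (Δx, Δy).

(-2.5, 1.6)

The blue cylinder was at about (10.0, 1.2) and moved to about (7.5, 2.8).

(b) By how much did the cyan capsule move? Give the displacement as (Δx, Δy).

(2.4, 3.0)

From the two frames, the cyan capsule sits at roughly (4.9, 1.9) before and (7.3, 4.9) after.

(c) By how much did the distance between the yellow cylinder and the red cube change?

-1.8

Before: roughly 5.0 units apart; after: 3.2. That's 1.8 units closer together.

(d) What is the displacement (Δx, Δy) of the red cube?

(-0.9, 2.9)

The red cube started near (6.5, 2.3) and ended near (5.6, 5.2).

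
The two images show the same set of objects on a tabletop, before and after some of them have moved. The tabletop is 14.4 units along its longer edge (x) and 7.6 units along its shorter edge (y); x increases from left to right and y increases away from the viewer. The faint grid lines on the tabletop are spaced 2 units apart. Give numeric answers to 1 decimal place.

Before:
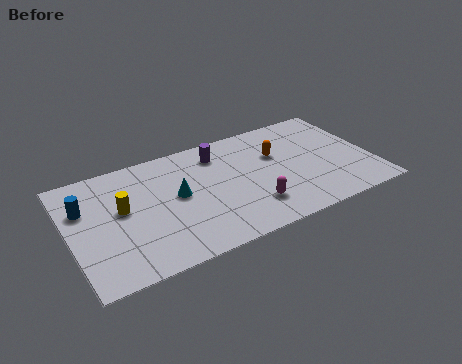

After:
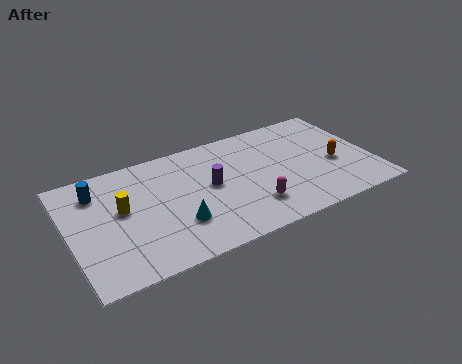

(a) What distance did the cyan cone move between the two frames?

1.8

From (5.1, 4.1) to (4.9, 2.3), the cyan cone covered √(0.2² + 1.8²) ≈ 1.8 units.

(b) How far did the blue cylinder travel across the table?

1.1

The blue cylinder was near (0.8, 5.1) before and (1.5, 5.9) after, so it travelled √(0.7² + 0.8²) ≈ 1.1 units.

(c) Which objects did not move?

the magenta capsule and the yellow cylinder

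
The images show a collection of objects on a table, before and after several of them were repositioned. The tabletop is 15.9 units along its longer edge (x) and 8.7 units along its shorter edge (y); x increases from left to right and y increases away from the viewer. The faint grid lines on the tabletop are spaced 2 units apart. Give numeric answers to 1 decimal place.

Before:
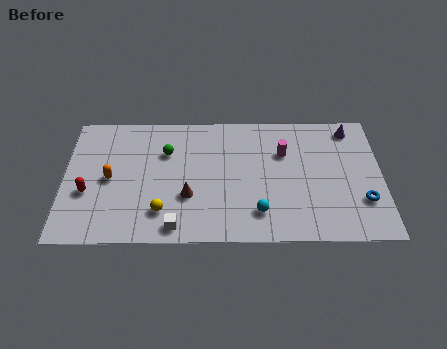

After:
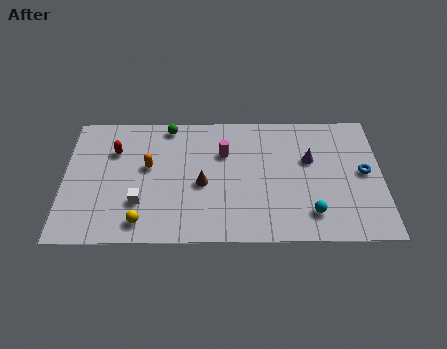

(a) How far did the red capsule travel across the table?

3.1

The red capsule was near (1.2, 3.3) before and (2.5, 6.1) after, so it travelled √(1.3² + 2.8²) ≈ 3.1 units.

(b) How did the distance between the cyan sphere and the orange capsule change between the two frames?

+1.0

Before: roughly 7.7 units apart; after: 8.7. That's 1.0 units further apart.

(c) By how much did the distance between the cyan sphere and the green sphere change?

+3.1

They were about 6.2 units apart before and 9.3 after — 3.1 units further apart.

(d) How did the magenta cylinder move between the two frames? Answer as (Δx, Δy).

(-3.0, 0.0)

The magenta cylinder started near (11.0, 5.9) and ended near (8.0, 5.9).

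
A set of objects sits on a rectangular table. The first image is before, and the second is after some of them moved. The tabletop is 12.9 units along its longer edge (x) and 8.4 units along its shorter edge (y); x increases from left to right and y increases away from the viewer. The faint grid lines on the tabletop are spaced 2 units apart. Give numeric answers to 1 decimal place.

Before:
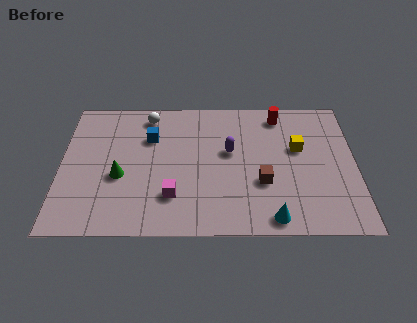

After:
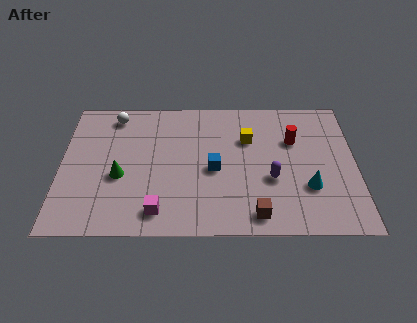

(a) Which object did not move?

the green cone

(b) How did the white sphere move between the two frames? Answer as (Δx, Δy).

(-1.5, 0.0)

From the two frames, the white sphere sits at roughly (3.8, 7.2) before and (2.3, 7.2) after.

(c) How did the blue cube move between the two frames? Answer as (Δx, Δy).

(2.8, -2.0)

The blue cube started near (3.9, 5.8) and ended near (6.7, 3.8).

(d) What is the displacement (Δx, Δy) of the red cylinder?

(0.6, -1.6)

From the two frames, the red cylinder sits at roughly (9.6, 7.2) before and (10.2, 5.6) after.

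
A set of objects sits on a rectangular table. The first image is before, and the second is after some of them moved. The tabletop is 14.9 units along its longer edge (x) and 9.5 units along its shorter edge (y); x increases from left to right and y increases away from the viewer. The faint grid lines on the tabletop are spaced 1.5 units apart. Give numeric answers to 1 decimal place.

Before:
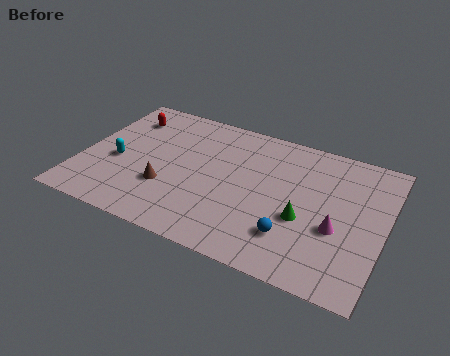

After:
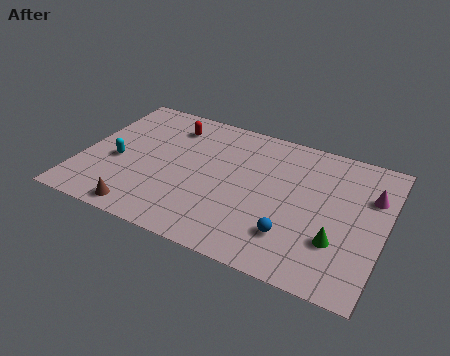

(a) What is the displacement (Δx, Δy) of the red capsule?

(2.3, 0.2)

From the two frames, the red capsule sits at roughly (1.7, 7.4) before and (4.0, 7.6) after.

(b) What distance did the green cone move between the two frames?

1.9

From (11.1, 3.7) to (12.8, 2.9), the green cone covered √(1.7² + 0.8²) ≈ 1.9 units.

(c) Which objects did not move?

the cyan capsule and the blue sphere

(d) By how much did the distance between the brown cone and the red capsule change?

+1.5

They were about 5.1 units apart before and 6.6 after — 1.5 units further apart.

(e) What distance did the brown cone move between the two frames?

2.3

The brown cone was near (4.4, 3.1) before and (3.5, 1.0) after, so it travelled √(0.9² + 2.1²) ≈ 2.3 units.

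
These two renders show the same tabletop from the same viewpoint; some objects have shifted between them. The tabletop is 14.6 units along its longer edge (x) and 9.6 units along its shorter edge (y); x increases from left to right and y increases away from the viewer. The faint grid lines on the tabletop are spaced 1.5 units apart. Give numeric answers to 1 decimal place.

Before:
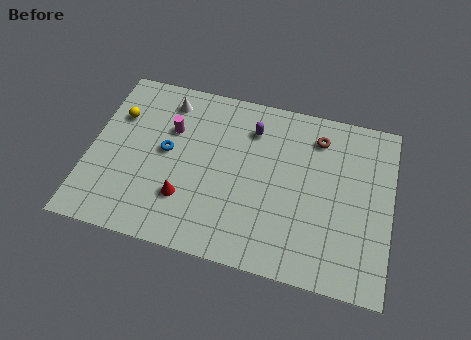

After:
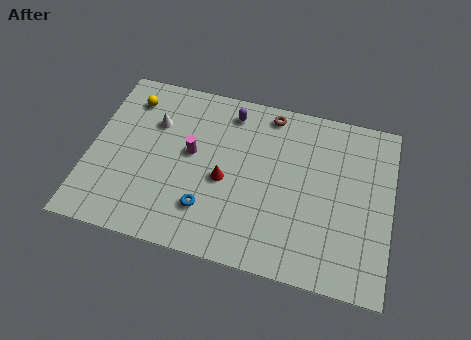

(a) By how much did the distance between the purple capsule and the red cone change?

-1.6

They were about 5.5 units apart before and 3.9 after — 1.6 units closer together.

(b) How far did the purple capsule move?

1.3

From (7.7, 7.4) to (6.6, 8.1), the purple capsule covered √(1.1² + 0.7²) ≈ 1.3 units.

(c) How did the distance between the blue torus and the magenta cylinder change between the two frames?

+1.8

The distance was about 1.3 in the first image and 3.1 in the second, so they moved 1.8 units further apart.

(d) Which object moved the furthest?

the blue torus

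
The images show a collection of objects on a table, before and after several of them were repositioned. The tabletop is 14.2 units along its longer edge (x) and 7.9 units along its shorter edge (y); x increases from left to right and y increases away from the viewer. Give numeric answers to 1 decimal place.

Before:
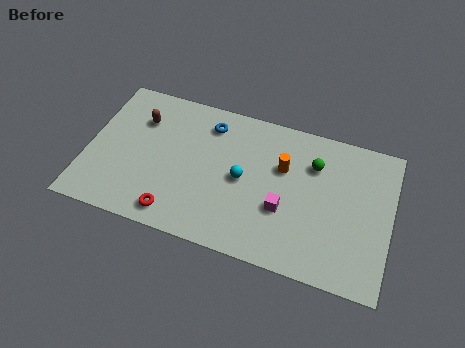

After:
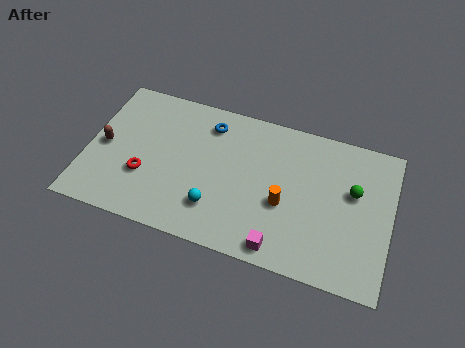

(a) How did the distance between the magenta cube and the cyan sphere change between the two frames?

+1.1

The distance was about 2.2 in the first image and 3.3 in the second, so they moved 1.1 units further apart.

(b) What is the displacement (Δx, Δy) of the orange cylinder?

(0.2, -1.9)

From the two frames, the orange cylinder sits at roughly (9.1, 5.1) before and (9.3, 3.2) after.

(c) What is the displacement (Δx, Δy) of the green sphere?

(1.9, -0.9)

The green sphere started near (10.5, 5.7) and ended near (12.4, 4.8).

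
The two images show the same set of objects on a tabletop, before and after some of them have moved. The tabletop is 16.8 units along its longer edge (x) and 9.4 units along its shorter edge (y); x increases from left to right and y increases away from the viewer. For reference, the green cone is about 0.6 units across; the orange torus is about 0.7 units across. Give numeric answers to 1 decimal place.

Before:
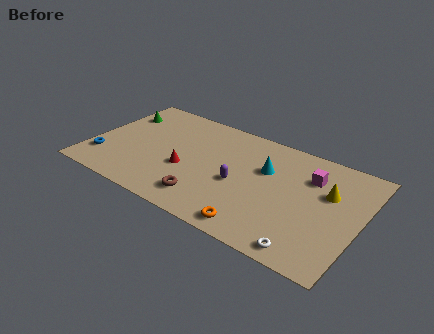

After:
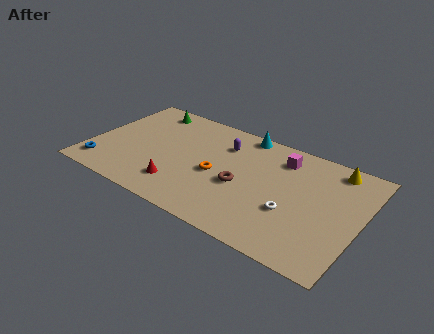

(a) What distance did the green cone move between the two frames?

2.0

The green cone was near (1.2, 6.9) before and (2.8, 8.1) after, so it travelled √(1.6² + 1.2²) ≈ 2.0 units.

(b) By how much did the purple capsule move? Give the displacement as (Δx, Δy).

(-1.4, 2.9)

The purple capsule started near (9.4, 4.1) and ended near (8.0, 7.0).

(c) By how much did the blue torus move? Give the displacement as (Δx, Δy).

(0.1, -0.7)

The blue torus started near (1.0, 2.3) and ended near (1.1, 1.6).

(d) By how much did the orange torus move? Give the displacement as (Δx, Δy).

(-3.0, 3.1)

The orange torus was at about (11.0, 1.1) and moved to about (8.0, 4.2).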